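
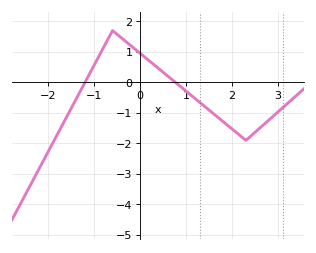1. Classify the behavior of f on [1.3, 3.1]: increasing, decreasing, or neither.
neither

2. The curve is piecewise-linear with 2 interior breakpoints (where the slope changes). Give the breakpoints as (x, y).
(-0.6, 1.7); (2.3, -1.9)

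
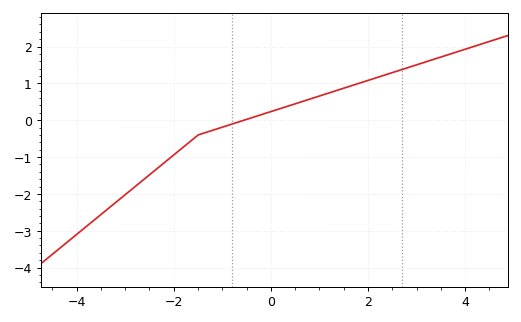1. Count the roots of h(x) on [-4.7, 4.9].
1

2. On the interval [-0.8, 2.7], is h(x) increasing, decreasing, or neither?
increasing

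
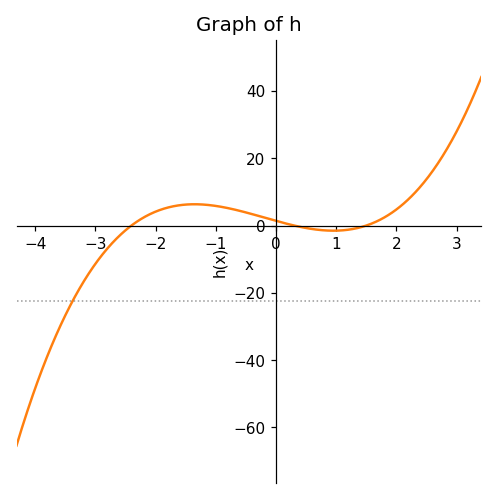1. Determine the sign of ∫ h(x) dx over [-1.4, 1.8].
positive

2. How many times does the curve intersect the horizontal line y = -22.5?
1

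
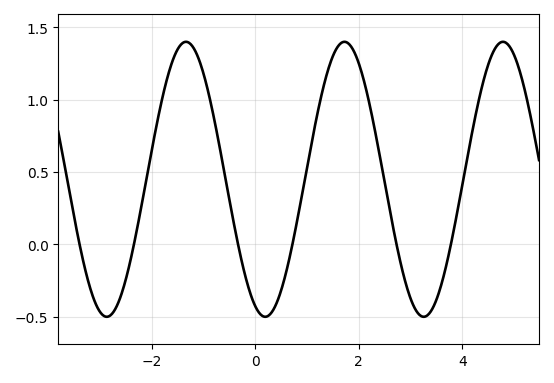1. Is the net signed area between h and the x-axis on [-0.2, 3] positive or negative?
positive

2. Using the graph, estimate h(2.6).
0.25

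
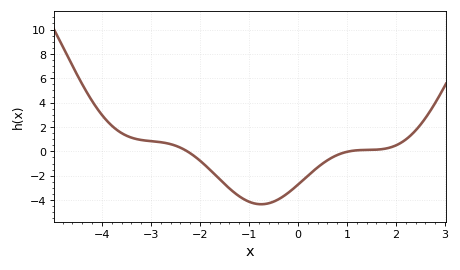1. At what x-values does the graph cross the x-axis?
-2.2, 1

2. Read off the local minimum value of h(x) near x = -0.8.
-4.4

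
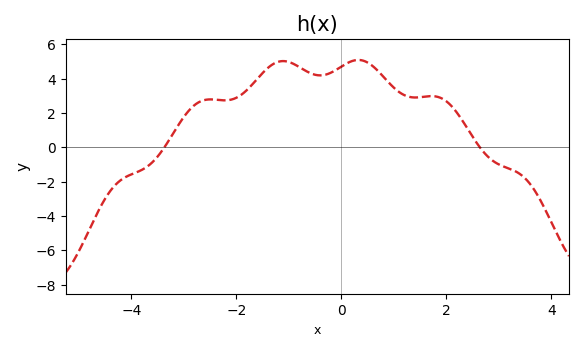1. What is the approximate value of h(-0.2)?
4.4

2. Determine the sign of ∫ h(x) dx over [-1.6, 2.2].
positive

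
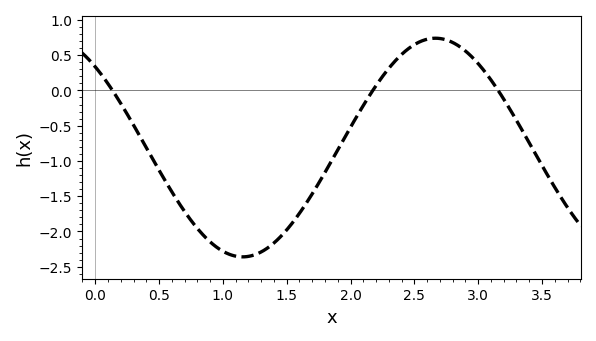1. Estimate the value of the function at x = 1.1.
-2.35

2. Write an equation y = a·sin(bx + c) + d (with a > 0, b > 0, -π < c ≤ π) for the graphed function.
y = 1.55sin(2.08x + 2.31) - 0.81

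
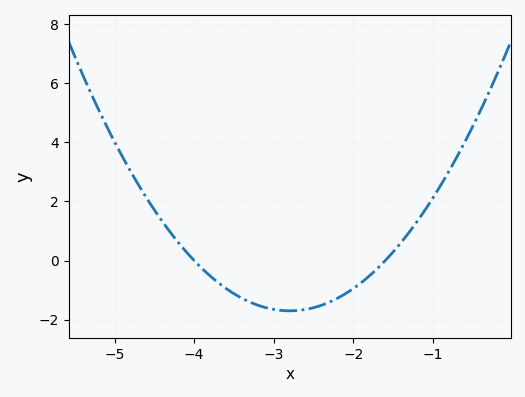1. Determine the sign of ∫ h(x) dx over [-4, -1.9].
negative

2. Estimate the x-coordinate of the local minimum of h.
-2.8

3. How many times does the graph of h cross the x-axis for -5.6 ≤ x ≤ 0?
2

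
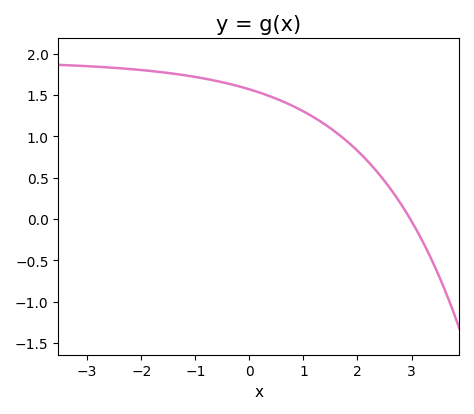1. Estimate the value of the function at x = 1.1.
1.25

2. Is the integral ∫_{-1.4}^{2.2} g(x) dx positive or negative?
positive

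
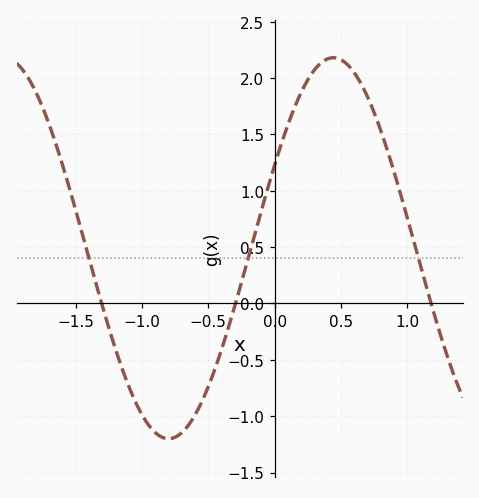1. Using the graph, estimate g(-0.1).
0.8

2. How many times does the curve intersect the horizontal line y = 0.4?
3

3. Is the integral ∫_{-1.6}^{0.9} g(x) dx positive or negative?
positive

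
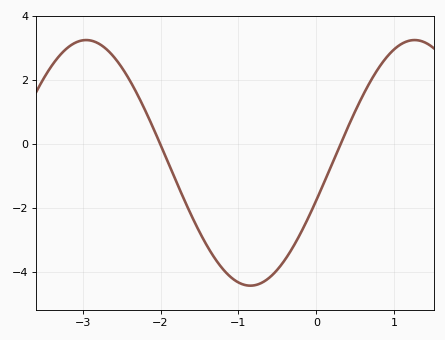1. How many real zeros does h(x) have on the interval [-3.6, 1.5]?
2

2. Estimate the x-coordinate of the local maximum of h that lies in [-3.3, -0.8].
-2.95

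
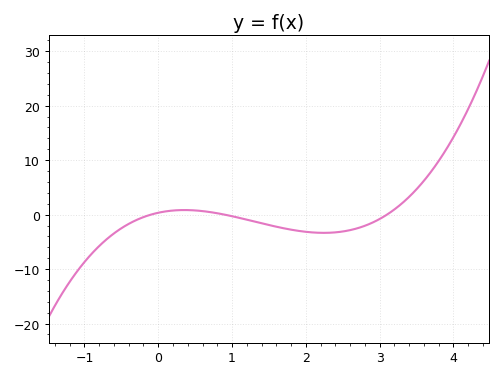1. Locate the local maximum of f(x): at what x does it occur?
0.4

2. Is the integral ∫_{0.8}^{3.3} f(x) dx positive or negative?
negative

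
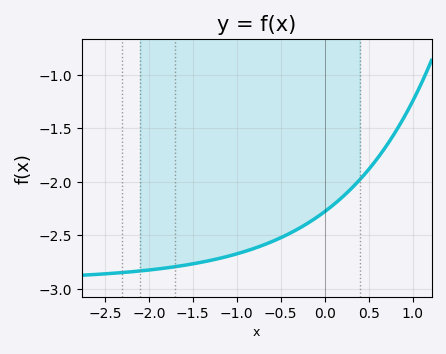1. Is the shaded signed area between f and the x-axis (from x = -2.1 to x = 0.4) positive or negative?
negative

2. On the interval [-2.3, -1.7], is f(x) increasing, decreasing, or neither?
increasing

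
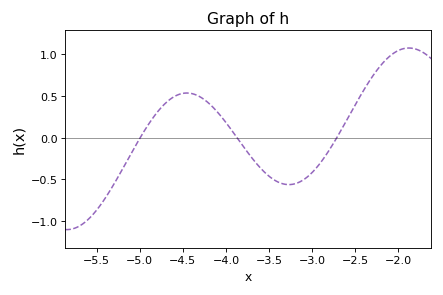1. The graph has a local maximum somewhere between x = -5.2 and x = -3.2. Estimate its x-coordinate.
-4.45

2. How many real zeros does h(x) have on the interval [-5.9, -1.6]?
3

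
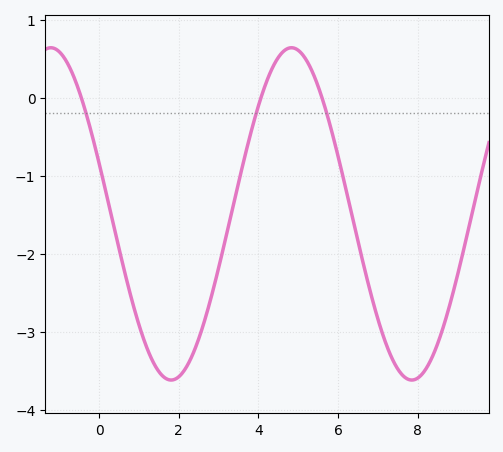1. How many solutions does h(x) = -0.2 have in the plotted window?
3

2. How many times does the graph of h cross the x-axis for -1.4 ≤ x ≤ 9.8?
3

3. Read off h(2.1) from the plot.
-3.5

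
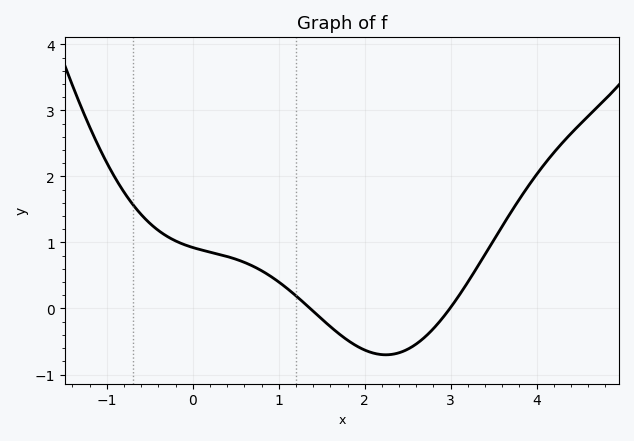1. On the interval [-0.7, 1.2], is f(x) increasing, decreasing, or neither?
decreasing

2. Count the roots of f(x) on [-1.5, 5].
2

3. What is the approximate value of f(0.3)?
0.822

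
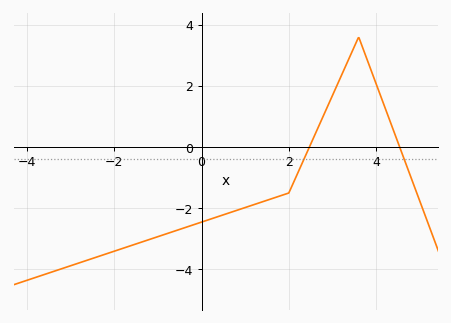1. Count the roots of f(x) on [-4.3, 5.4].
2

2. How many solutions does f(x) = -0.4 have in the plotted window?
2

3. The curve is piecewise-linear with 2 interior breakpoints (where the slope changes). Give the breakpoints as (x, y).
(2, -1.5); (3.6, 3.6)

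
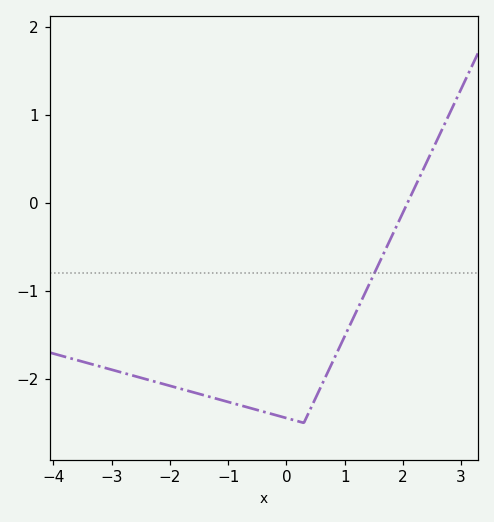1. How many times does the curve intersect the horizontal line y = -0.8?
1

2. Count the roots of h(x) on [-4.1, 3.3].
1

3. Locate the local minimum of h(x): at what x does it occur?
0.298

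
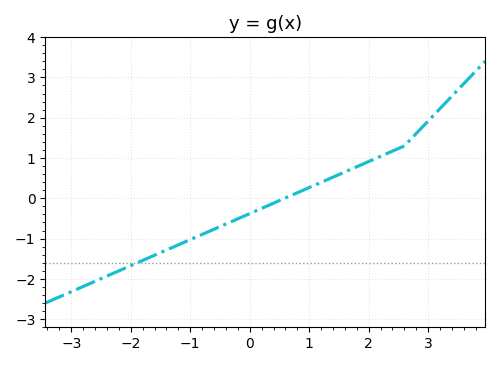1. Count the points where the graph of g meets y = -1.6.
1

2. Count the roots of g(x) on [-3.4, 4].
1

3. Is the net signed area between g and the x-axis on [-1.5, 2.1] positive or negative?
negative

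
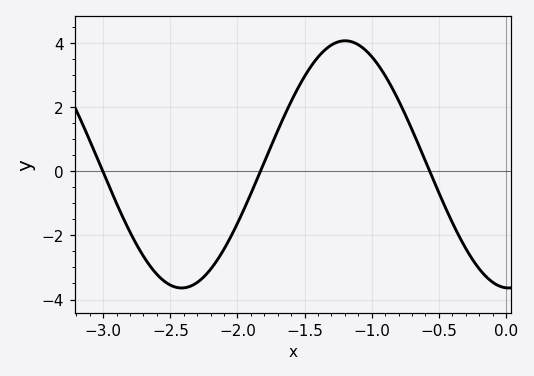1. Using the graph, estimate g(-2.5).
-3.6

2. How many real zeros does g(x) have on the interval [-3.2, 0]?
3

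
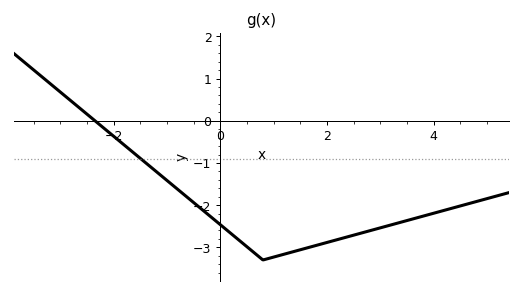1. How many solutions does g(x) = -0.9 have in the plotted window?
1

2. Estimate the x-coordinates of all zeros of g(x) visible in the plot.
-2.35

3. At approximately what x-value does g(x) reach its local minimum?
0.8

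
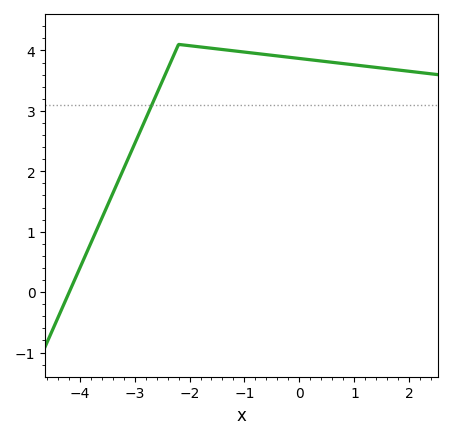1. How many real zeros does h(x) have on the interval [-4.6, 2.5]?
1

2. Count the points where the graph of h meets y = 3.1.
1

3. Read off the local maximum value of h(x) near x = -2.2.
4.1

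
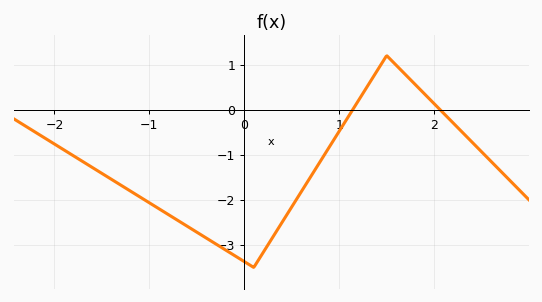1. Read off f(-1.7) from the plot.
-1.2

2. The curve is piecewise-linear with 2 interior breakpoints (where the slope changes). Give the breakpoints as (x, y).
(0.1, -3.5); (1.5, 1.2)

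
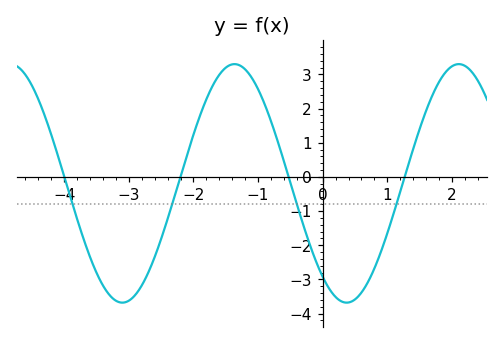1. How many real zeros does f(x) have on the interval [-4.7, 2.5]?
4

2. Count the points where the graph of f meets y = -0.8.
4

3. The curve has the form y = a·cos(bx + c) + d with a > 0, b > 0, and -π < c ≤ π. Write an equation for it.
y = 3.49cos(1.81x + 2.47) - 0.19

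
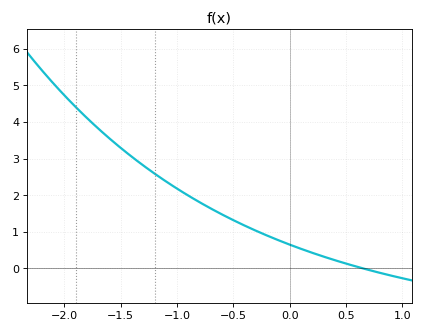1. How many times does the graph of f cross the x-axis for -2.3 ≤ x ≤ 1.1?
1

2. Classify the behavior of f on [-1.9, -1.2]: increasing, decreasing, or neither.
decreasing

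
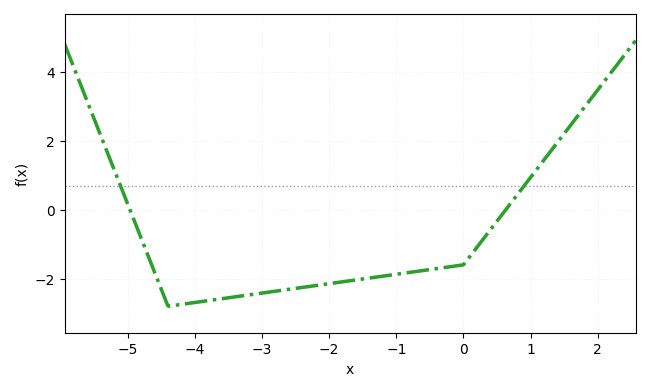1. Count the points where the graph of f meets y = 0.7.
2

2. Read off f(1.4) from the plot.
1.95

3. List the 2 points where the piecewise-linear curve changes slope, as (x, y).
(-4.4, -2.8); (0, -1.6)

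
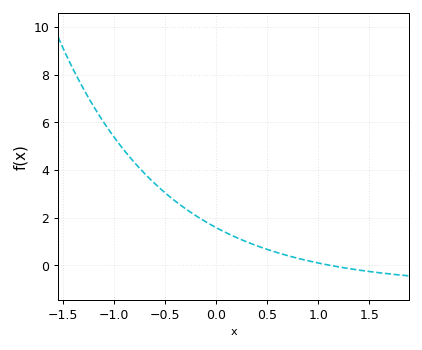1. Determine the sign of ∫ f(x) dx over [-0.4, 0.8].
positive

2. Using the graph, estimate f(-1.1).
6.01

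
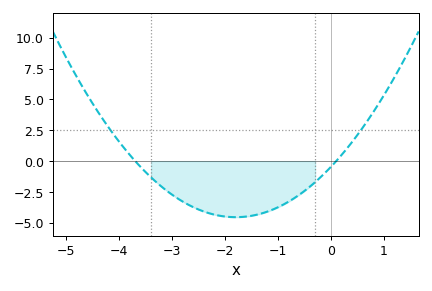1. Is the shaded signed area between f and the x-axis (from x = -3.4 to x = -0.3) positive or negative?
negative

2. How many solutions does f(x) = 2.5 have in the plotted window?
2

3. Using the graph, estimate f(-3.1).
-2.42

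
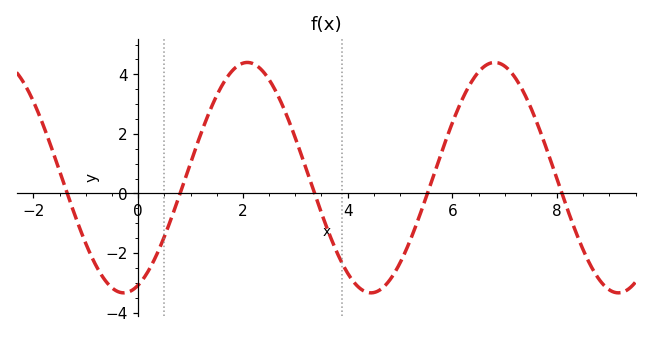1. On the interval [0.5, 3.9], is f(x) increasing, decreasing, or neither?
neither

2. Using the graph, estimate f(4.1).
-3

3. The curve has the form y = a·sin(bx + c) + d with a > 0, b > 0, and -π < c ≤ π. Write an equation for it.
y = 3.87sin(1.3x - 1.2) + 0.53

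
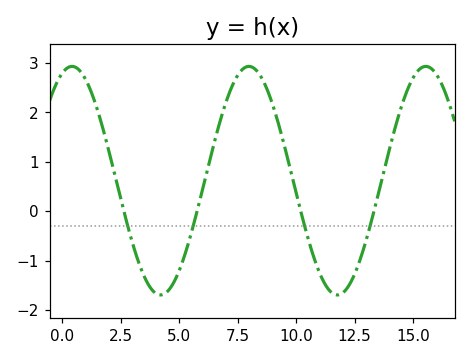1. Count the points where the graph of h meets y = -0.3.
4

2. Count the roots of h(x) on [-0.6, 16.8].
4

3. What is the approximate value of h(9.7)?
0.9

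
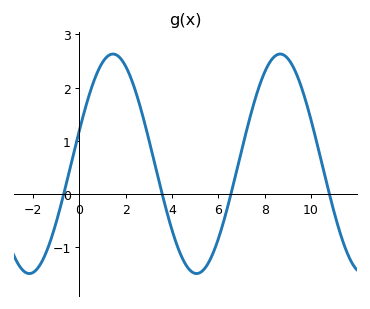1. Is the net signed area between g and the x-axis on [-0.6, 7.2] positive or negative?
positive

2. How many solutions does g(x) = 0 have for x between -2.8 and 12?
4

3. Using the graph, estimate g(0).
1.2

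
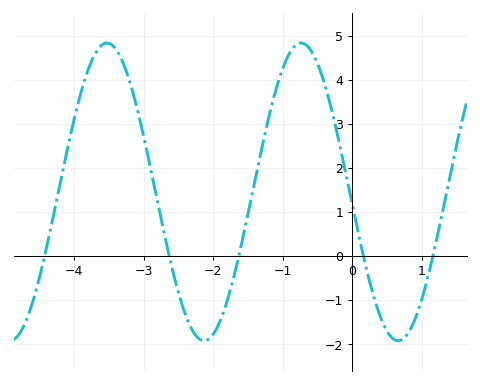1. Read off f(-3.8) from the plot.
4.22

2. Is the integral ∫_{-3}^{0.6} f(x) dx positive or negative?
positive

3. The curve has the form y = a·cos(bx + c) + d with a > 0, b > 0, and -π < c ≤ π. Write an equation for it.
y = 3.38cos(2.25x + 1.65) + 1.46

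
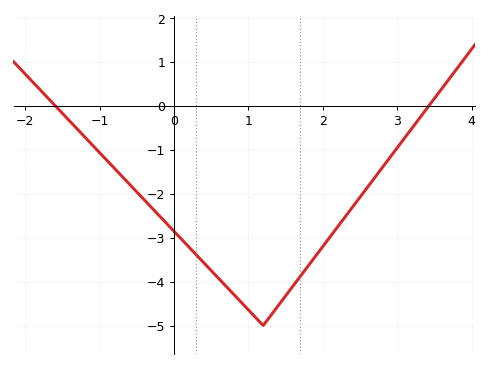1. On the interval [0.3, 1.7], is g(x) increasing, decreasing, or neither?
neither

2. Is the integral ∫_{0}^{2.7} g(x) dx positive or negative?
negative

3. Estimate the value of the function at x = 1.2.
-5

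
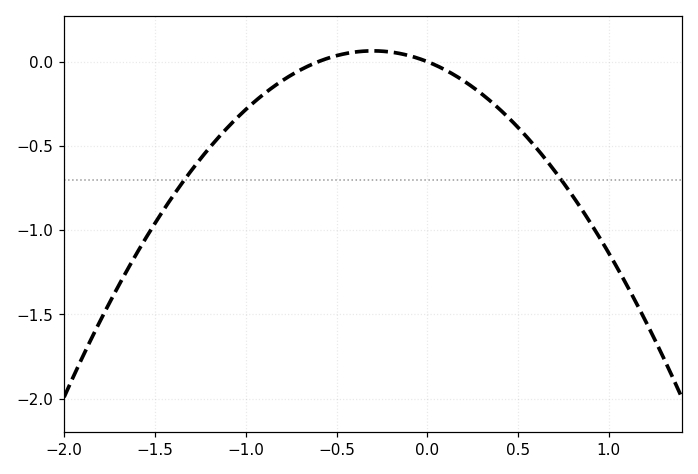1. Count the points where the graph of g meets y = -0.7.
2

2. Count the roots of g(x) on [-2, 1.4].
2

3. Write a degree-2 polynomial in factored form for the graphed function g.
y = -0.71(x + 0.6)(x - 0)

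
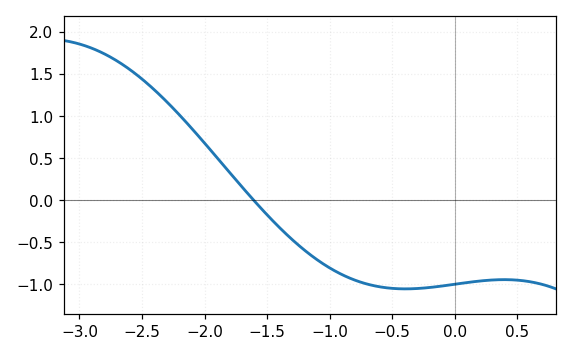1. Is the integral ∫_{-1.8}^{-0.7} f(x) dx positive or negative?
negative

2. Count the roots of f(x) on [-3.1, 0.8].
1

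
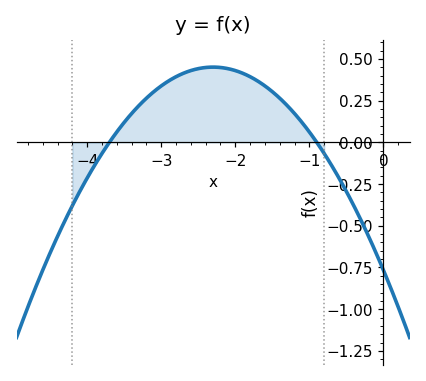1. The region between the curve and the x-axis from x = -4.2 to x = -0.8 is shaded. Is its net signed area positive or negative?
positive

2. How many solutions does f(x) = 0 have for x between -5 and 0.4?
2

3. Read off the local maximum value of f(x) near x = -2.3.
0.451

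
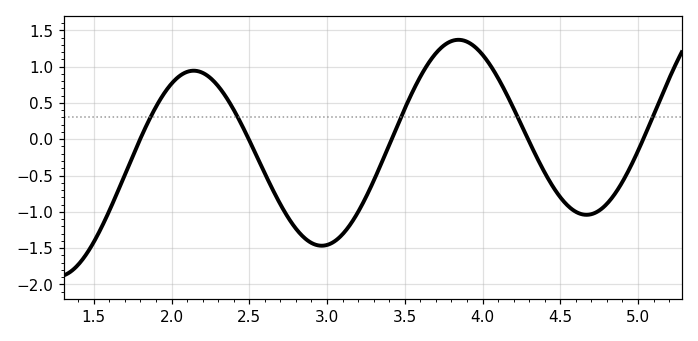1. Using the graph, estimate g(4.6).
-1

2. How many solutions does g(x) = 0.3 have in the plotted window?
5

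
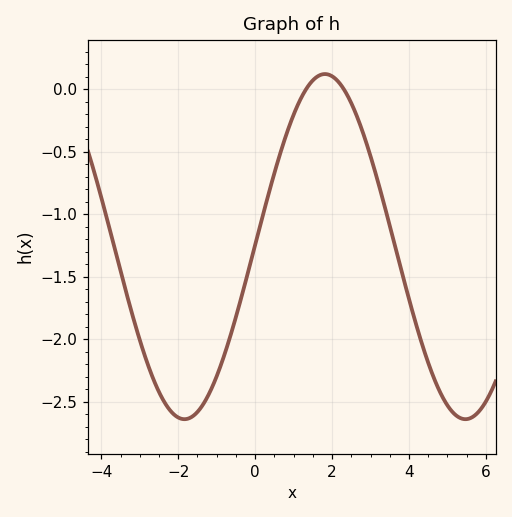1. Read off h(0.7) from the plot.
-0.45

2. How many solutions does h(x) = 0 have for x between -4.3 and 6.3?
2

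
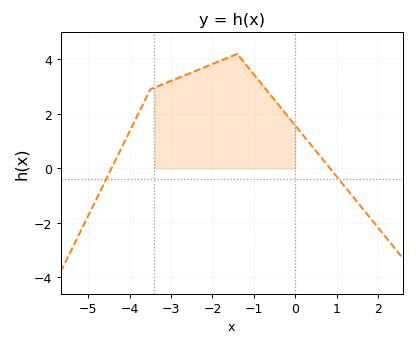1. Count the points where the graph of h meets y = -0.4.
2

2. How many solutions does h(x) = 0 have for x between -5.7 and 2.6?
2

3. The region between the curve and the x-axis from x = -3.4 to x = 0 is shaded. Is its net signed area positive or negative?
positive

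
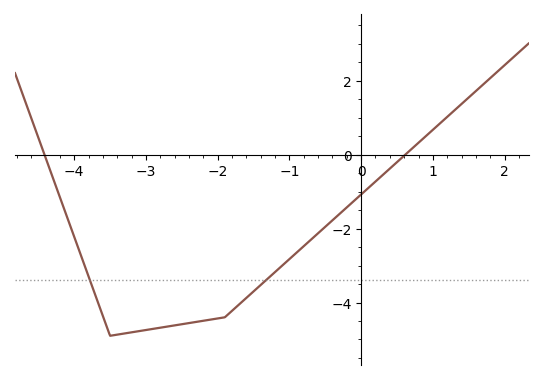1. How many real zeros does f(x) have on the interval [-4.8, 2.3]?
2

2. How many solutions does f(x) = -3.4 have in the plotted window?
2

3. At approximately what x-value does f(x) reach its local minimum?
-3.5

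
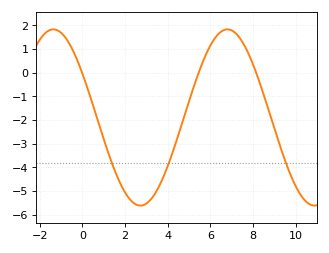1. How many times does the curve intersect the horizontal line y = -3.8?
3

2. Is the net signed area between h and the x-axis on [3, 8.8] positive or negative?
negative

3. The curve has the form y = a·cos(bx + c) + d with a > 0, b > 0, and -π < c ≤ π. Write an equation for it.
y = 3.72cos(0.77x + 1) - 1.89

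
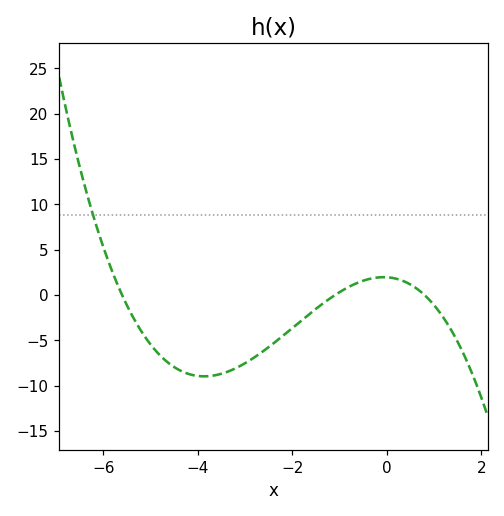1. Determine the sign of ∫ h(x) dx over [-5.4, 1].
negative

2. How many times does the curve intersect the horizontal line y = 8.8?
1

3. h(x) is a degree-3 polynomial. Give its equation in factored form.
y = -0.4(x + 5.6)(x + 1.1)(x - 0.8)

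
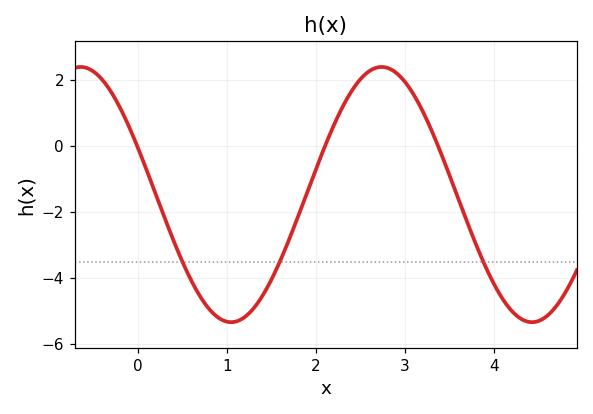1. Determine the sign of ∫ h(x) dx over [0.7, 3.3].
negative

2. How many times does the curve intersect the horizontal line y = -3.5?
3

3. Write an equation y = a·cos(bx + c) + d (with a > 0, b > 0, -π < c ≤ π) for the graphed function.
y = 3.87cos(1.86x + 1.19) - 1.47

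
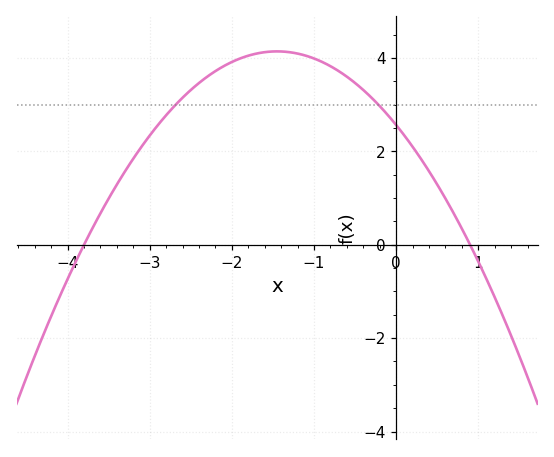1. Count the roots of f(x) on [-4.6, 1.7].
2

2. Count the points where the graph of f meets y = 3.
2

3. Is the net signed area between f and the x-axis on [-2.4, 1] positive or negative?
positive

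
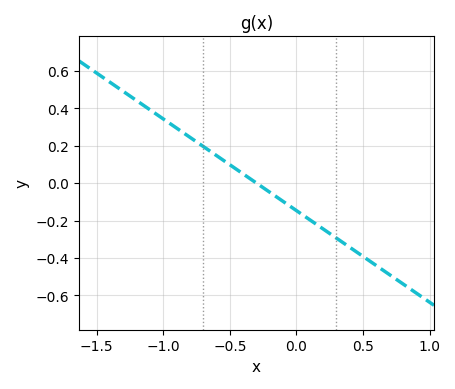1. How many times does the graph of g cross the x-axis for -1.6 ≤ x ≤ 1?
1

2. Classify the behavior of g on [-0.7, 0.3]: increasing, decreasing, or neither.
decreasing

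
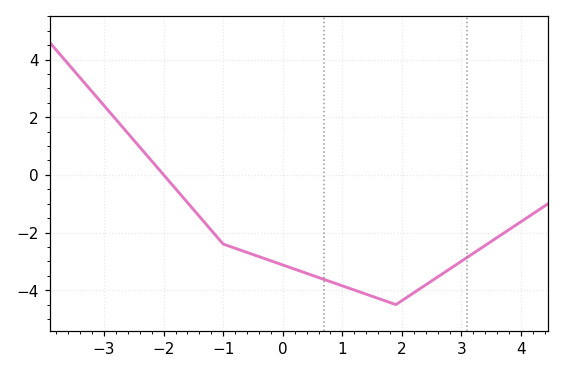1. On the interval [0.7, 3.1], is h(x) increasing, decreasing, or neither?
neither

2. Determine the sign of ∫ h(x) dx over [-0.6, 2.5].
negative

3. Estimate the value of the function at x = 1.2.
-3.99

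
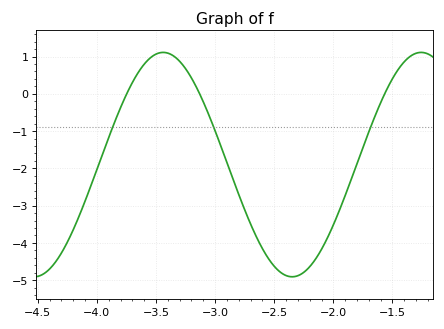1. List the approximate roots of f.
-3.75, -3.15, -1.55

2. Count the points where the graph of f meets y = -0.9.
3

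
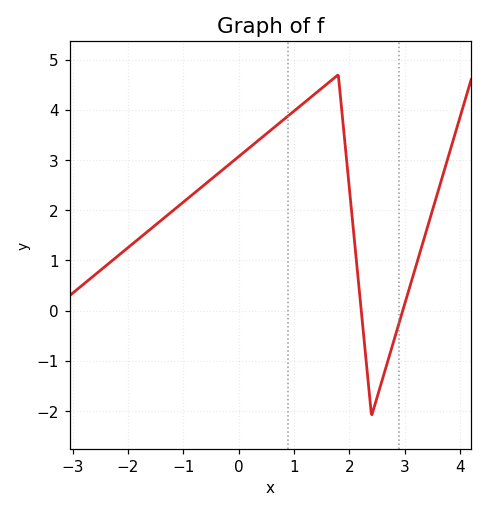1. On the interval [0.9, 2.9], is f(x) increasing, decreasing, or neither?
neither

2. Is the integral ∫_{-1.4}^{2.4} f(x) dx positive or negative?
positive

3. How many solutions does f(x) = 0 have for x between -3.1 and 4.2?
2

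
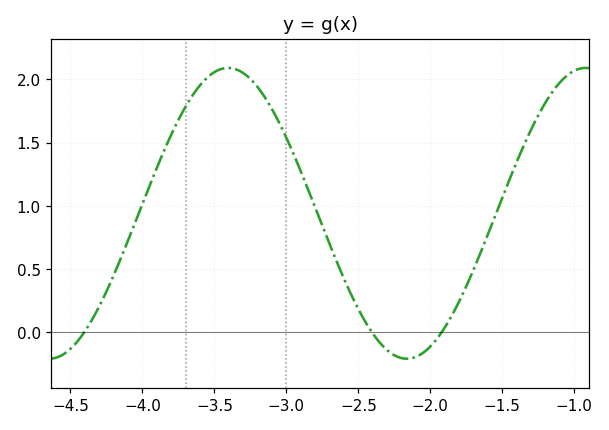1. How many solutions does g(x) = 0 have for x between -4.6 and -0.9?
3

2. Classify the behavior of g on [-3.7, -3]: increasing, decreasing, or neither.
neither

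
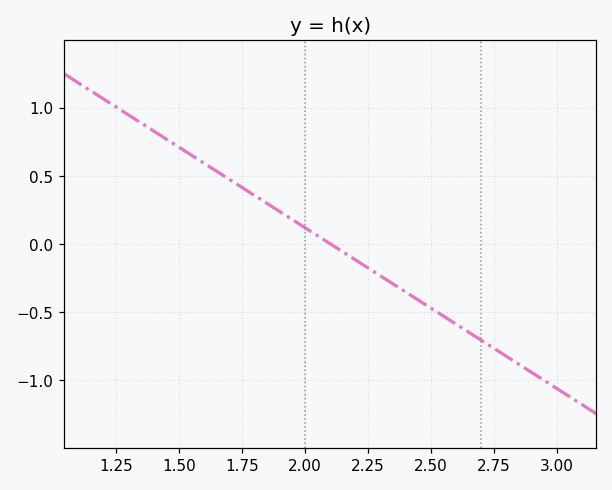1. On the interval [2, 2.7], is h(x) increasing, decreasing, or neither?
decreasing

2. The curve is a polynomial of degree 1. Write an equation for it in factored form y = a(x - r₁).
y = -1.18(x - 2.1)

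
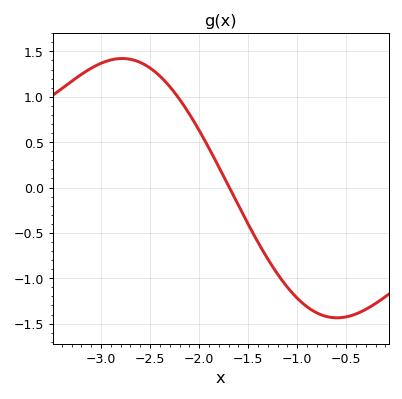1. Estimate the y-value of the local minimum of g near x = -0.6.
-1.45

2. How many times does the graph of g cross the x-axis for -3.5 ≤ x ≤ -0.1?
1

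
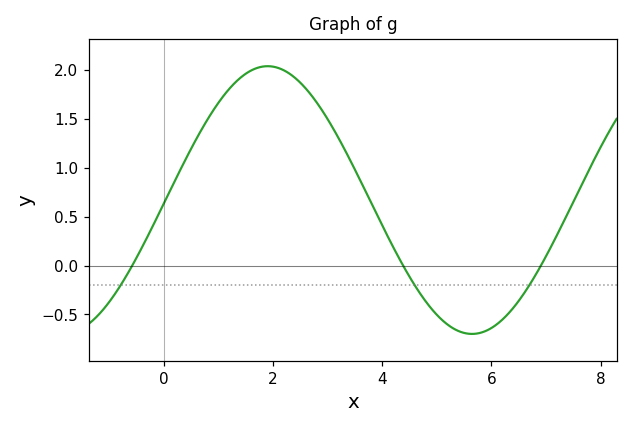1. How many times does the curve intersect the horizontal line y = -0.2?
3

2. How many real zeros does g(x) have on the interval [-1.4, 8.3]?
3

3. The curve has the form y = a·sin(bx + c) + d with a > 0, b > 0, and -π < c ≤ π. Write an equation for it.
y = 1.37sin(0.84x - 0.03) + 0.67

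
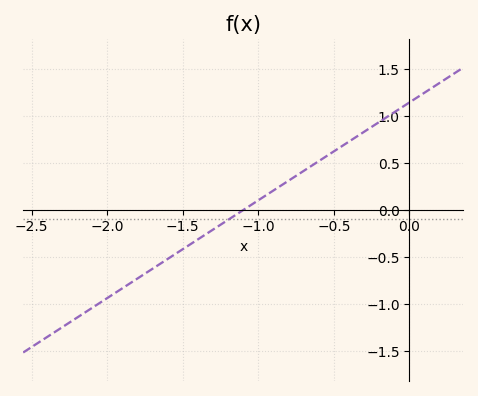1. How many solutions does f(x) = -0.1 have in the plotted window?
1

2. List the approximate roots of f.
-1.1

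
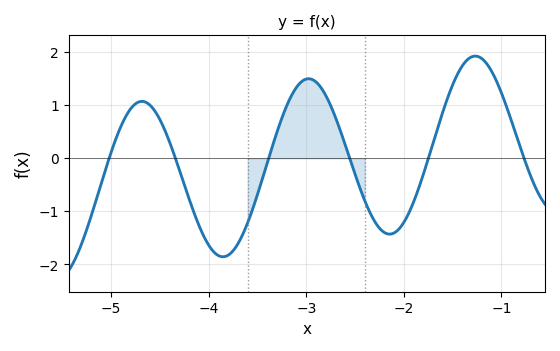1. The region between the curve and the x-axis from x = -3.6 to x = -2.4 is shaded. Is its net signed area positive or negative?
positive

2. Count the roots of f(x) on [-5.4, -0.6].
6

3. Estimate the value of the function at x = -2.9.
1.44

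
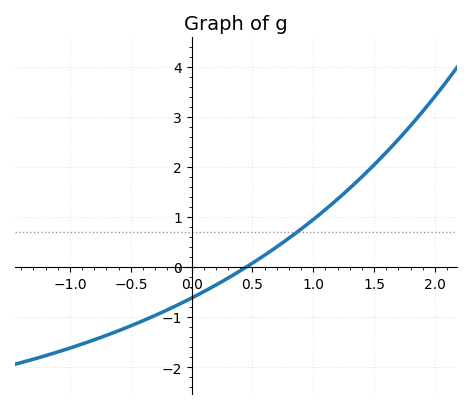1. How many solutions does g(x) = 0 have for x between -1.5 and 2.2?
1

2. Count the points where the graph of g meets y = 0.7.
1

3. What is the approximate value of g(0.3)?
-0.2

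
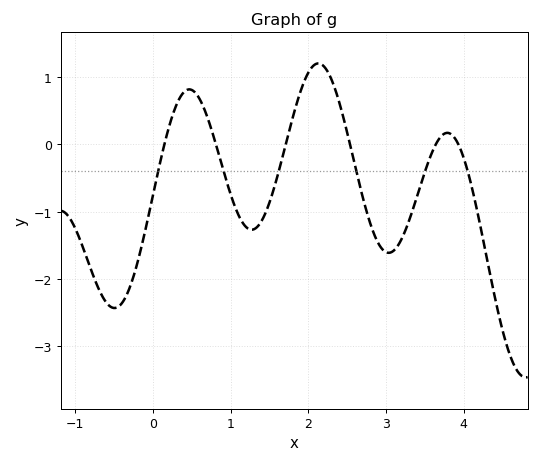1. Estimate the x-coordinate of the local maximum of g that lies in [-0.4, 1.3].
0.467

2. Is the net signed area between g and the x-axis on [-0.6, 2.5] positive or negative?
negative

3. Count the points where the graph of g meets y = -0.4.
6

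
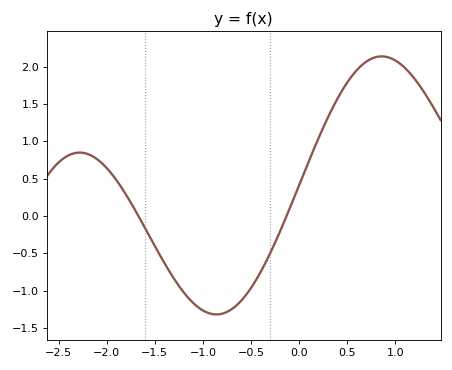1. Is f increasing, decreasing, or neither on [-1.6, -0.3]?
neither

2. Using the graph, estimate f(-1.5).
-0.4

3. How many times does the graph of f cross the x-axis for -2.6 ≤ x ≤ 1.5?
2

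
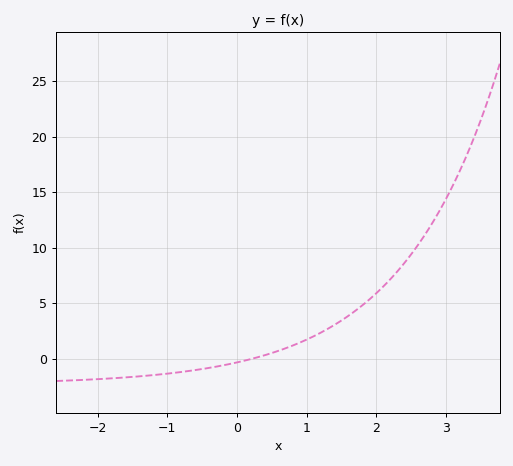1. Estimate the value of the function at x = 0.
-0.31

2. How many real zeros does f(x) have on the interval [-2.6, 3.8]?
1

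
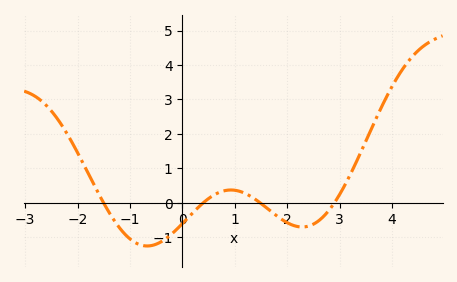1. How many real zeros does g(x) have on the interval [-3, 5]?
4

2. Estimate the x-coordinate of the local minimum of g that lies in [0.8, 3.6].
2.28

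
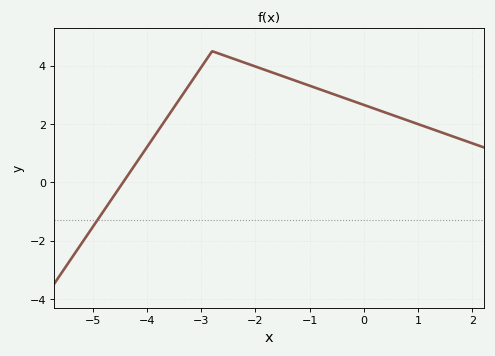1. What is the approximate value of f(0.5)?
2.4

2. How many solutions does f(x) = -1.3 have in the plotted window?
1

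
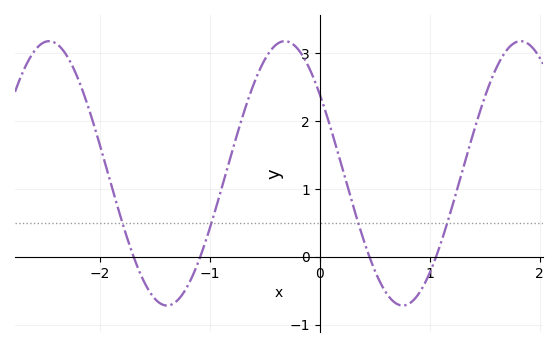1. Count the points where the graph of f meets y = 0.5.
4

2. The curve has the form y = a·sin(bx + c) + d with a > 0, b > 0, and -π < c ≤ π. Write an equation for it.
y = 1.95sin(2.93x + 2.5) + 1.23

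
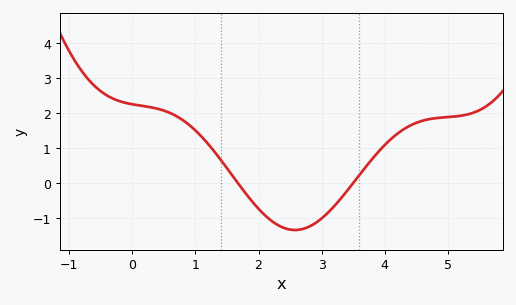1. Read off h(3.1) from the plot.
-0.846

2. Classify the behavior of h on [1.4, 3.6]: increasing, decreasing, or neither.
neither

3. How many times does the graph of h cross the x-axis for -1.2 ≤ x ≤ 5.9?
2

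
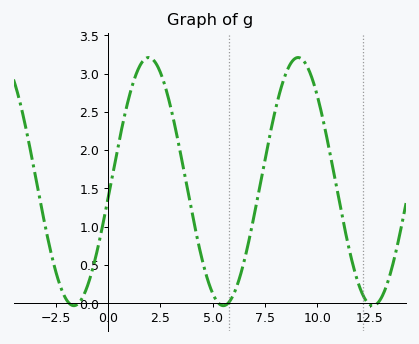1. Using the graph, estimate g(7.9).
2.4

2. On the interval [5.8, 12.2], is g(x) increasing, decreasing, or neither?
neither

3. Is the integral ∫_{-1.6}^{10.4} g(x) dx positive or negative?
positive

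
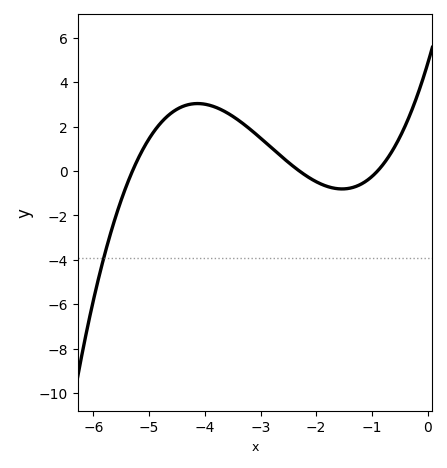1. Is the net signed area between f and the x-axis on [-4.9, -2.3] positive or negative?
positive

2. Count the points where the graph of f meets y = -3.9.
1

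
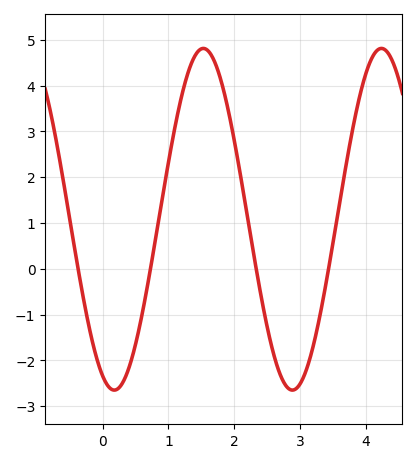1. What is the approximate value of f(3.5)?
0.5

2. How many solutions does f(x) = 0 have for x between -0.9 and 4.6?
4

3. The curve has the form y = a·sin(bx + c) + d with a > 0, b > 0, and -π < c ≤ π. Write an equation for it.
y = 3.73sin(2.3x - 2) + 1.08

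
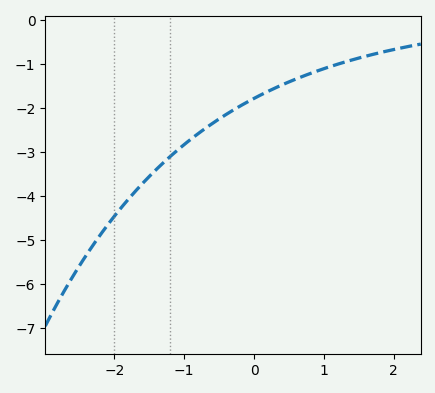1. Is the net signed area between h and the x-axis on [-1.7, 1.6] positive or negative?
negative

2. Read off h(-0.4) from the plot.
-2.1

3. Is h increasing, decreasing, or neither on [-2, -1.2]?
increasing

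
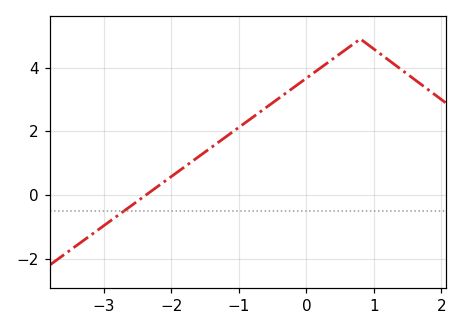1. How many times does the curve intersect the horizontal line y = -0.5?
1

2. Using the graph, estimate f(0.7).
4.75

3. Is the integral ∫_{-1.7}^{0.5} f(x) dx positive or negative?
positive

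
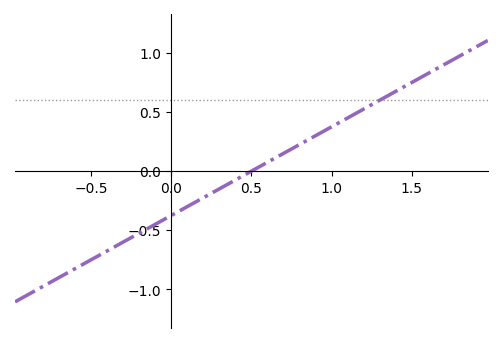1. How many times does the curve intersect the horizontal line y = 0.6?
1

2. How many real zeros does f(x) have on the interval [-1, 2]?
1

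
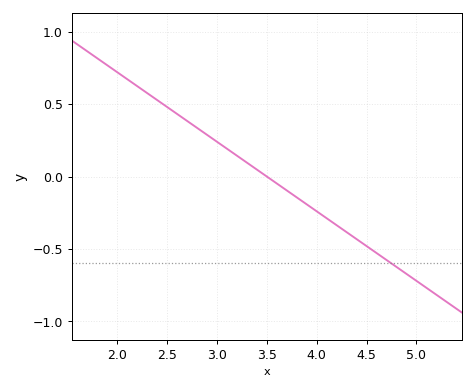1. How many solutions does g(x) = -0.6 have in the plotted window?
1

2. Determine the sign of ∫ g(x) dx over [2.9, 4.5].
negative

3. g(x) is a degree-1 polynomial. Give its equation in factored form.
y = -0.48(x - 3.5)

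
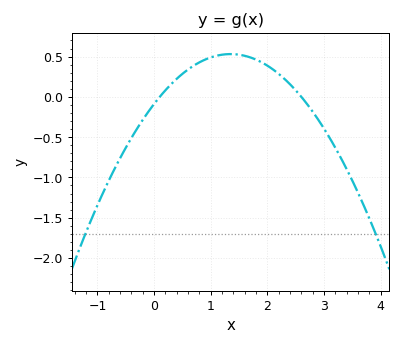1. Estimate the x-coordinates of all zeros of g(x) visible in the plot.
0.1, 2.6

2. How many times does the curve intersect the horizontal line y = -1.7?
2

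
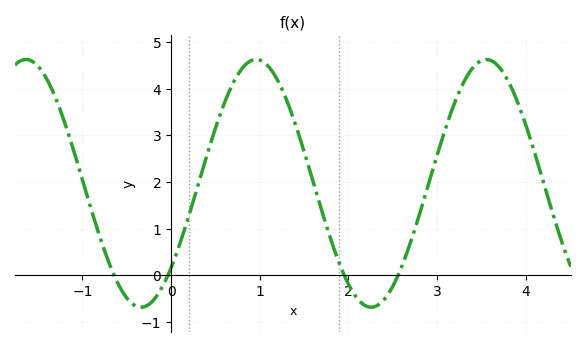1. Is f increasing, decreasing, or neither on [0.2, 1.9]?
neither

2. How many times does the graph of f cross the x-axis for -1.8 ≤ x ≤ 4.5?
4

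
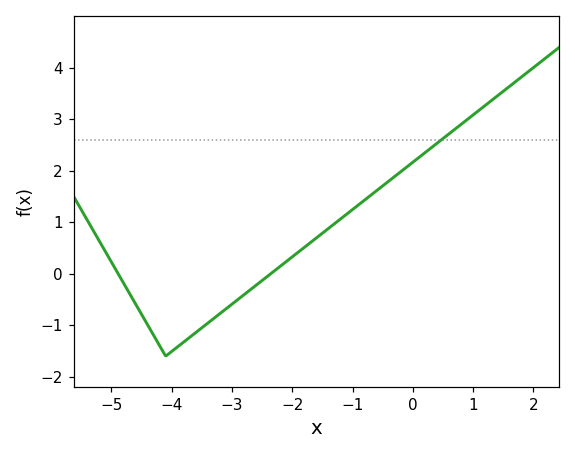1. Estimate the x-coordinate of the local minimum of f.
-4.1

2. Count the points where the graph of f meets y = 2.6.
1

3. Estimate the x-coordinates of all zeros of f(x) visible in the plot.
-4.89, -2.36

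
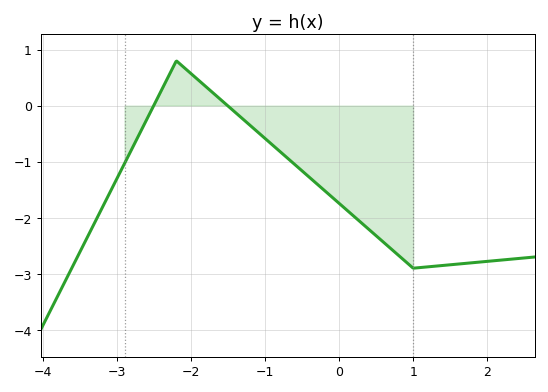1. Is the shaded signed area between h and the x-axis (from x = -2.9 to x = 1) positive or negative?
negative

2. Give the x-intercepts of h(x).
-2.51, -1.51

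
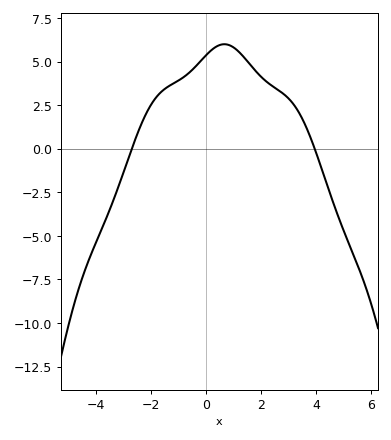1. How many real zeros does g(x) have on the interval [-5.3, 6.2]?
2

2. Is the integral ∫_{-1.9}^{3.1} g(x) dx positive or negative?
positive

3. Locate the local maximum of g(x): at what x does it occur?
0.66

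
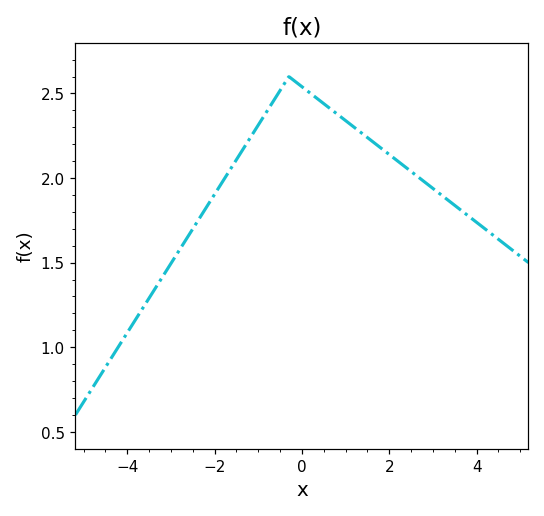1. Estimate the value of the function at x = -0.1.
2.56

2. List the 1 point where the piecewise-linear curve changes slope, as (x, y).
(-0.3, 2.6)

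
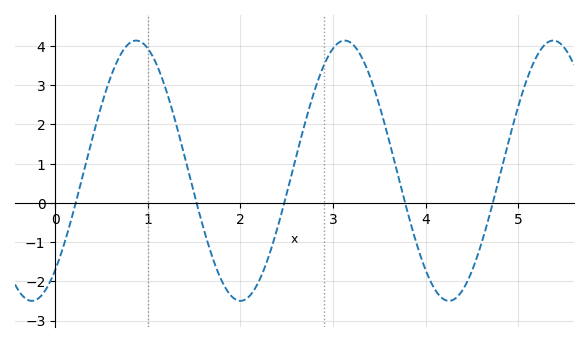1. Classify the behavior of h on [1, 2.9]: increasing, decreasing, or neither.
neither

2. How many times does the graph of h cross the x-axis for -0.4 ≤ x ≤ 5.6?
5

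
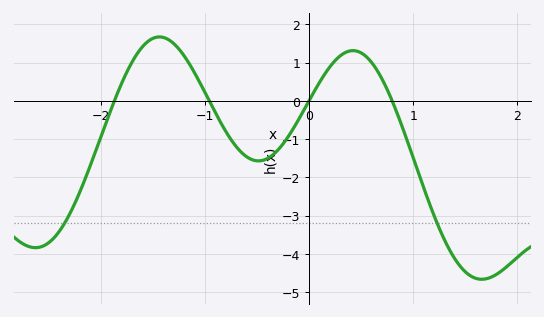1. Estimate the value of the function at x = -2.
-0.949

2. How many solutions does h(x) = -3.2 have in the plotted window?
2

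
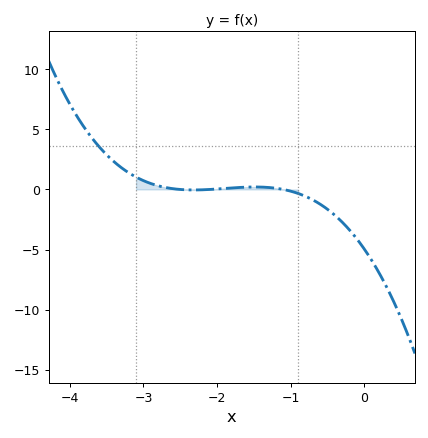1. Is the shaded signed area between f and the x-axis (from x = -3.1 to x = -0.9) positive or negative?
positive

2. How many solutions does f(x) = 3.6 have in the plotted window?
1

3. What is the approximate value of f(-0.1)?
-4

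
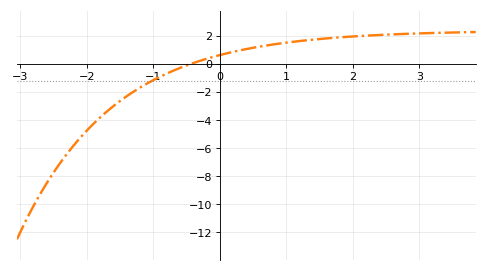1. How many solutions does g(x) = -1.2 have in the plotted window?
1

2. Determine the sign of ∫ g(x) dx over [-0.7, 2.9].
positive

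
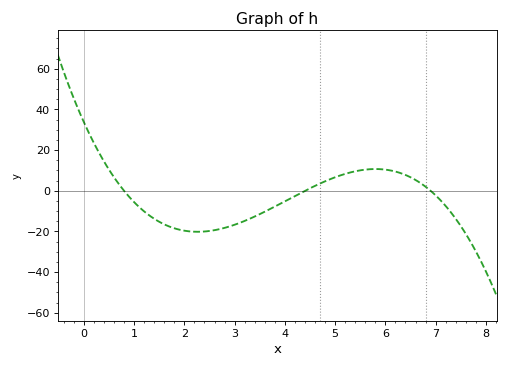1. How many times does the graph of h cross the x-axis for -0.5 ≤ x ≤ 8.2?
3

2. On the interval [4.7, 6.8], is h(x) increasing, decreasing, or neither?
neither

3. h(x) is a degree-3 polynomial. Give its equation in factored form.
y = -1.39(x - 0.8)(x - 4.4)(x - 6.9)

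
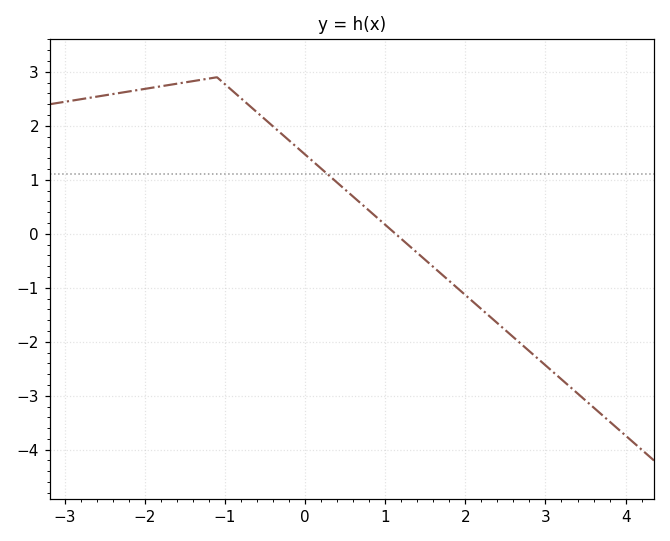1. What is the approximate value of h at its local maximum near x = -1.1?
2.9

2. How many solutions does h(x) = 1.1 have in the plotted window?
1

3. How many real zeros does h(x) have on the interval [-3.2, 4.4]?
1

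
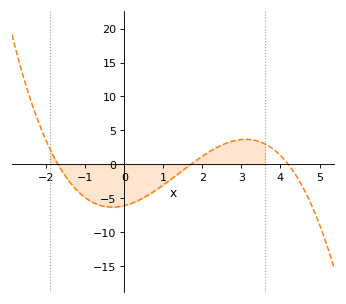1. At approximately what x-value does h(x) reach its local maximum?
3.2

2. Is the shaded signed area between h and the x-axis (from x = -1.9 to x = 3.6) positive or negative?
negative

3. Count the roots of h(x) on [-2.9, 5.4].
3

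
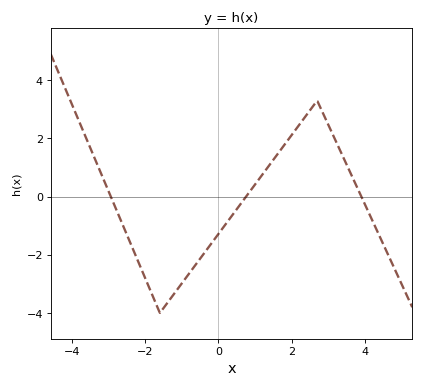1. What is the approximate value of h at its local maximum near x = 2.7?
3.3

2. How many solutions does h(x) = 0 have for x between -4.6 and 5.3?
3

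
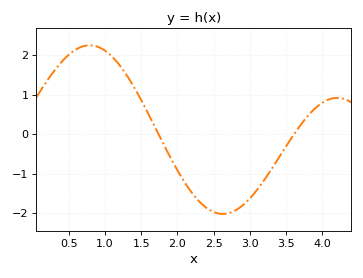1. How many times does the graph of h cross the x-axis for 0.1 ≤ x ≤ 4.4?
2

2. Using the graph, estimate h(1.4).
1.19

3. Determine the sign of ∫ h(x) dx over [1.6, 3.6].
negative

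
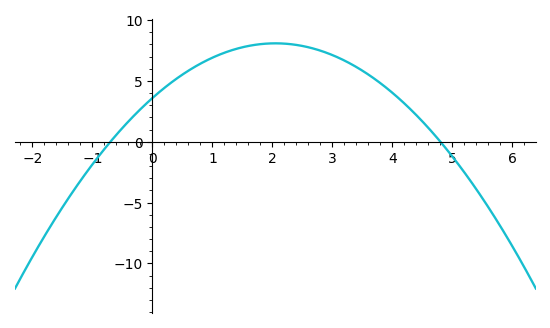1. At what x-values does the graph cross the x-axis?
-0.7, 4.8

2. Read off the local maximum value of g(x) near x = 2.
8.09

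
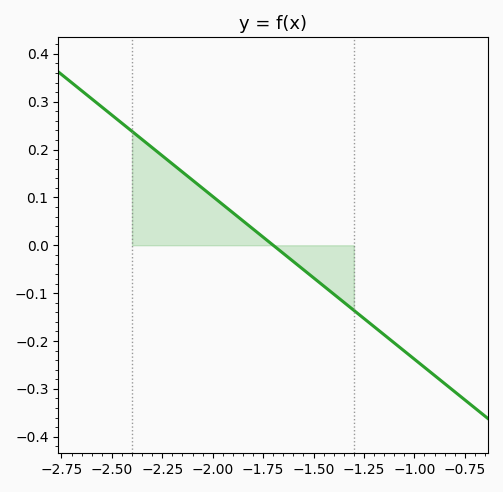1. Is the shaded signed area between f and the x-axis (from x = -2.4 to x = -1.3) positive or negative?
positive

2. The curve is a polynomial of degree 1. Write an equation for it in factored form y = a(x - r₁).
y = -0.34(x + 1.7)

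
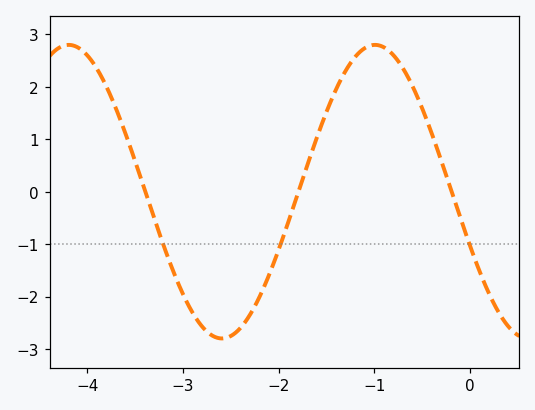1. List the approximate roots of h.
-3.39, -1.79, -0.189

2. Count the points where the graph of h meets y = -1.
3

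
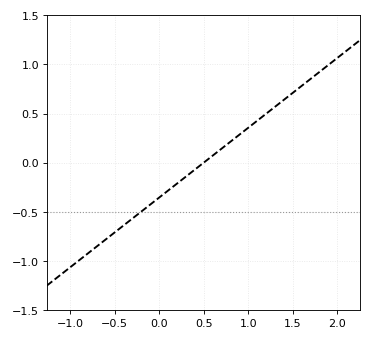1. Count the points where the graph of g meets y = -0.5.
1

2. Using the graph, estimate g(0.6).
0.05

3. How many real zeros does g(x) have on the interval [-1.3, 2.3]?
1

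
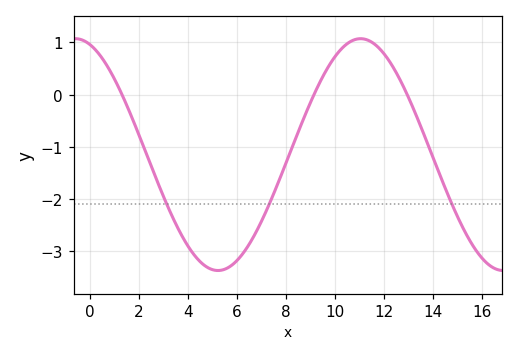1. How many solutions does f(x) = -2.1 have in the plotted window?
3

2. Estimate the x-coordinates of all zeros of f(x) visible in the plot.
1.4, 9.2, 13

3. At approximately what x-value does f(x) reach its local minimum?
5.2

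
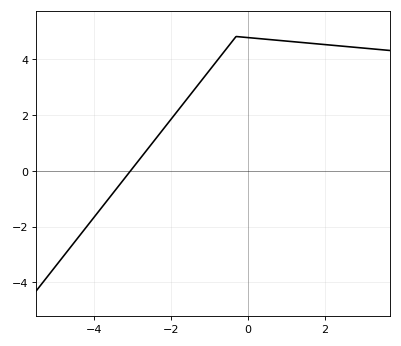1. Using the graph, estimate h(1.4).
4.59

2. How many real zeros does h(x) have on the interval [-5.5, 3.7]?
1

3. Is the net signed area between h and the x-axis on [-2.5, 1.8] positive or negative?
positive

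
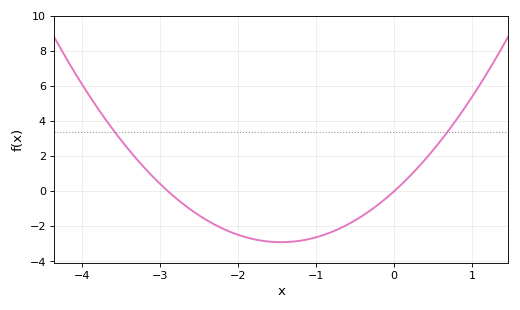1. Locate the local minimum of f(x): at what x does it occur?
-1.5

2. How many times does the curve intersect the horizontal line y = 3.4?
2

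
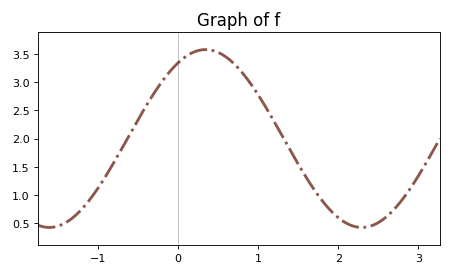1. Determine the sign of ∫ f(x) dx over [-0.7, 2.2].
positive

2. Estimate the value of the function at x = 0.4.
3.57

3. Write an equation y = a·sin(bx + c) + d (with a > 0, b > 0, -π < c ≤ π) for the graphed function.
y = 1.58sin(1.61x + 1.02) + 2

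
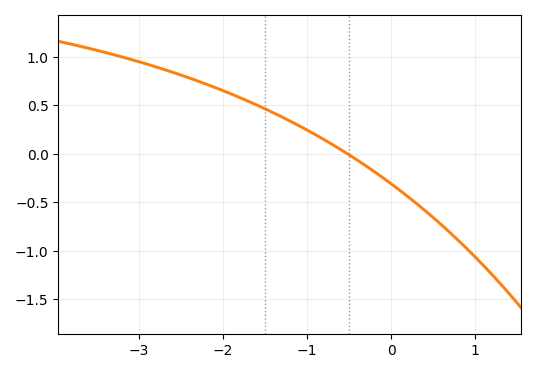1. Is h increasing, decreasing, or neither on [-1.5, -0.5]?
decreasing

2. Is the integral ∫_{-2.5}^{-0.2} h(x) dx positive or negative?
positive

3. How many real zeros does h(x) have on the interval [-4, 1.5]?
1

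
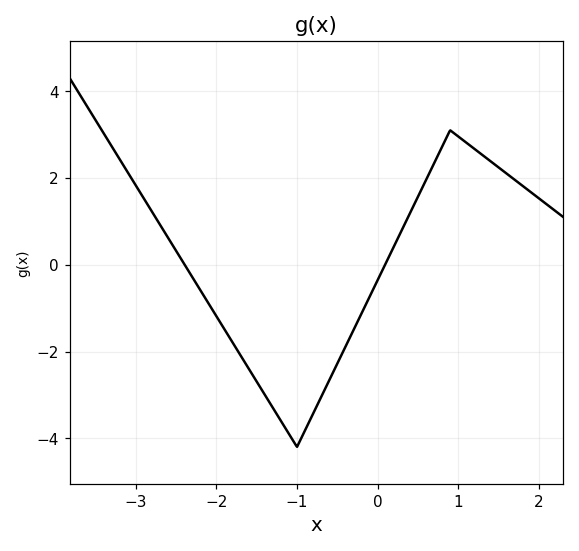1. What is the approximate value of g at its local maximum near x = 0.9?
3.1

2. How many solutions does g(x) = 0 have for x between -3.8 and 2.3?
2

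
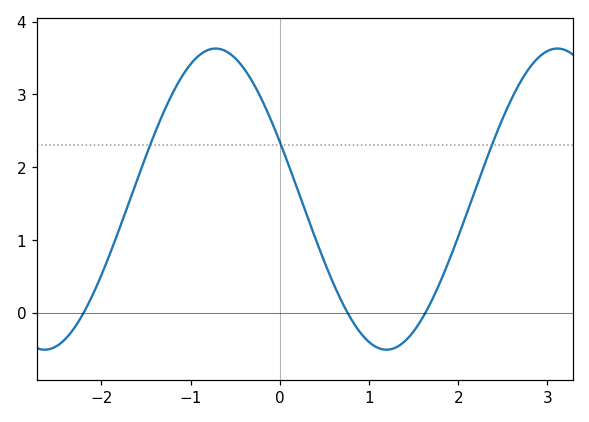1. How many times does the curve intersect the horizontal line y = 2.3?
3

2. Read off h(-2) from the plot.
0.518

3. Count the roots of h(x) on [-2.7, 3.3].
3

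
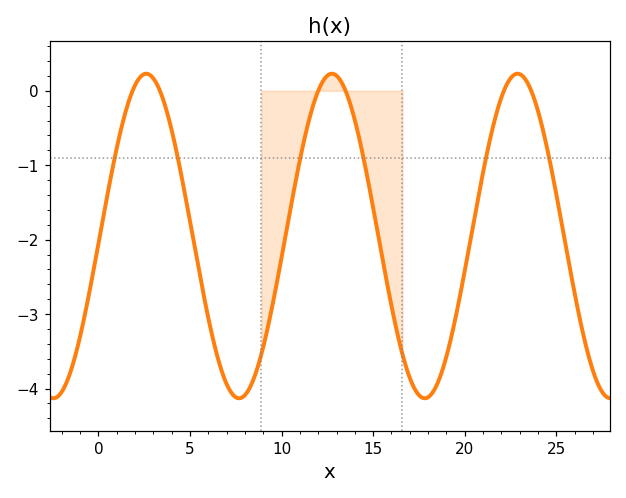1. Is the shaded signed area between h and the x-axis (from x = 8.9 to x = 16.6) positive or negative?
negative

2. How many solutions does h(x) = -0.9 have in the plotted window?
6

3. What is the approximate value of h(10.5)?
-1.57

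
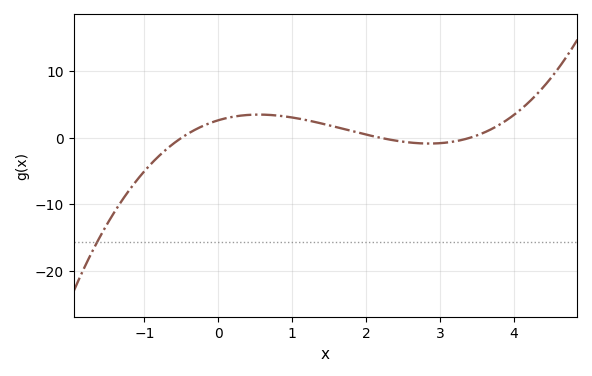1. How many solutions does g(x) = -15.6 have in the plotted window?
1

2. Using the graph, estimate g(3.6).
0.815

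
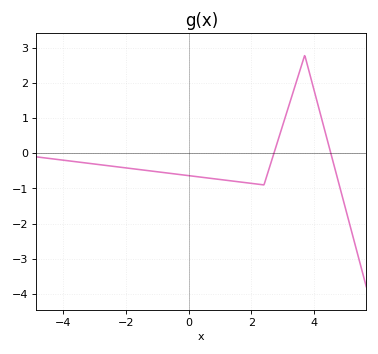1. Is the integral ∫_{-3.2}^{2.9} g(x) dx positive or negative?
negative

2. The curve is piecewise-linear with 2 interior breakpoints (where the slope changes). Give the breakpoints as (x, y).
(2.4, -0.9); (3.7, 2.8)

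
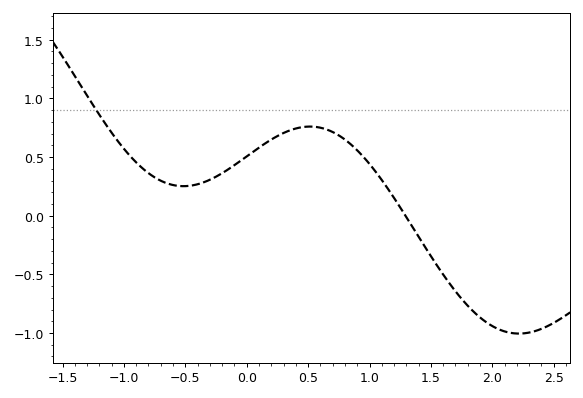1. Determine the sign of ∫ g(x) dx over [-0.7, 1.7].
positive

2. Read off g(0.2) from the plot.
0.649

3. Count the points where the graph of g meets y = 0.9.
1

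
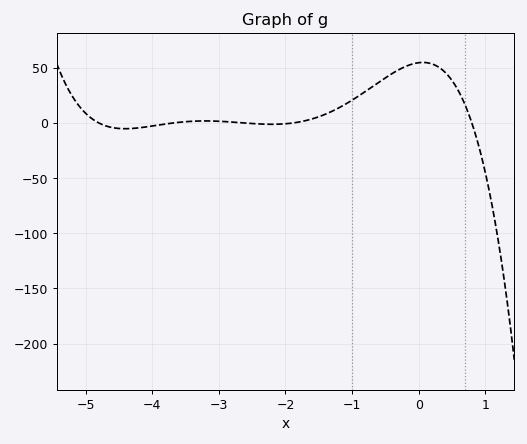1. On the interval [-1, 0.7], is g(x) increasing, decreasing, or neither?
neither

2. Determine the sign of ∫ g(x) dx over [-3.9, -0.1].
positive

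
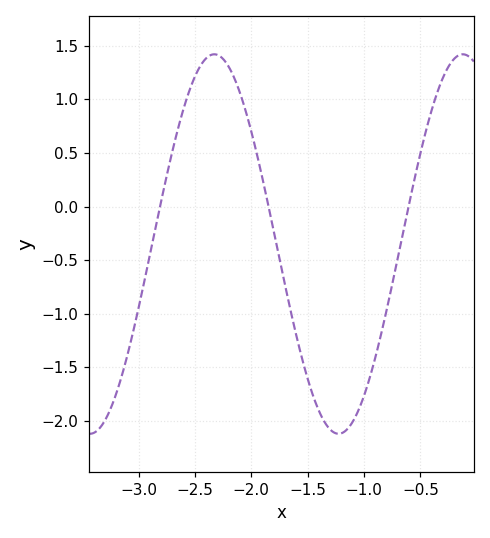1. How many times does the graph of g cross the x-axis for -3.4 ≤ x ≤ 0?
3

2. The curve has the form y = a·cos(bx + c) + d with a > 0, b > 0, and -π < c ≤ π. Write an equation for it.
y = 1.77cos(2.85x + 0.352) - 0.35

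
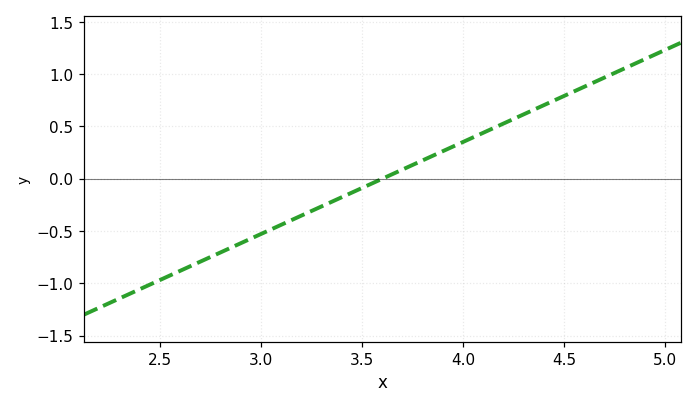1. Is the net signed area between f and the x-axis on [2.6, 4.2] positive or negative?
negative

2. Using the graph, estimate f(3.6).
0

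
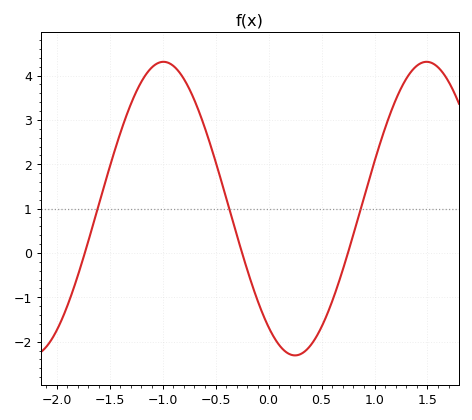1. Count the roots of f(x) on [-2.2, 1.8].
3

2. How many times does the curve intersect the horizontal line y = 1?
3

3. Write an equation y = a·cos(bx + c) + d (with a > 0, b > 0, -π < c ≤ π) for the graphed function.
y = 3.31cos(2.53x + 2.51) + 1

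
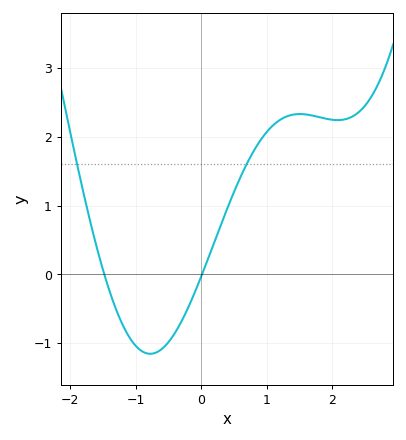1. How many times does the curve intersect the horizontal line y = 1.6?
2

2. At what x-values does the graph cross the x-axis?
-1.5, 0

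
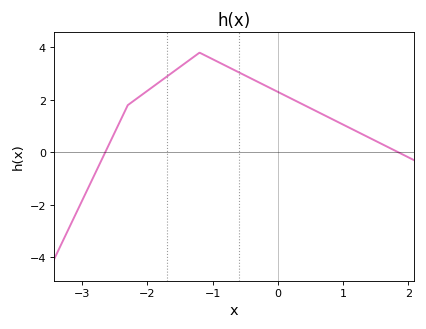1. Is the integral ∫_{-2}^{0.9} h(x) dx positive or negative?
positive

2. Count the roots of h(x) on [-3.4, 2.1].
2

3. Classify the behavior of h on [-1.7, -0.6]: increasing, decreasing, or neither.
neither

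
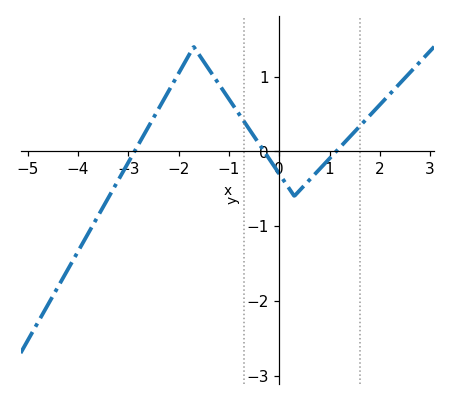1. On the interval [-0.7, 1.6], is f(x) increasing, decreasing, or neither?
neither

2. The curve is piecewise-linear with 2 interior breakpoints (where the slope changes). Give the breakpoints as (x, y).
(-1.7, 1.4); (0.3, -0.6)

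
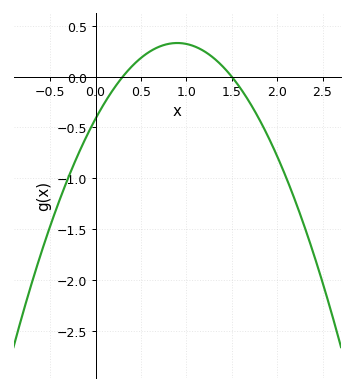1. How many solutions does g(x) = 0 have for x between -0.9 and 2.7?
2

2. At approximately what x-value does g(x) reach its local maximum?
0.9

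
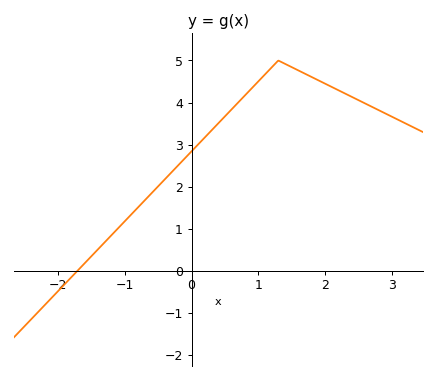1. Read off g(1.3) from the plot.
5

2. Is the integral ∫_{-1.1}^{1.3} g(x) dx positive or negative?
positive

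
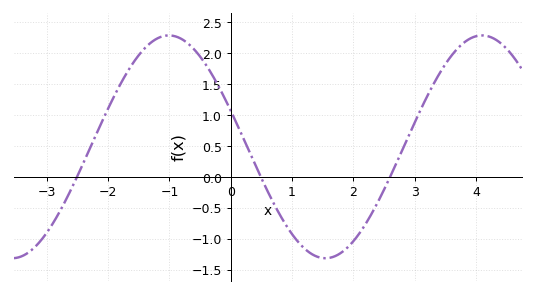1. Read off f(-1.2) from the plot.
2.25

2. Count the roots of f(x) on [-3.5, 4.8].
3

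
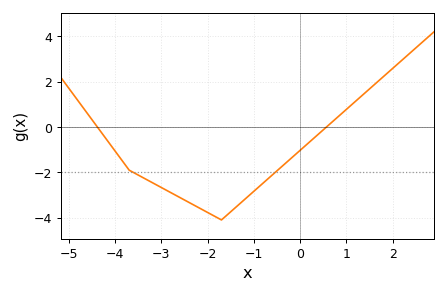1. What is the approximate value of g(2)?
2.6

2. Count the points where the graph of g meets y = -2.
2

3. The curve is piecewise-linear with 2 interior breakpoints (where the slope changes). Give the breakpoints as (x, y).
(-3.7, -1.9); (-1.7, -4.1)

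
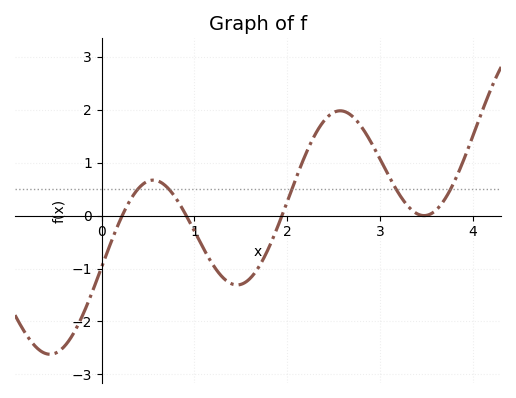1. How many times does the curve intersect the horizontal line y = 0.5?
5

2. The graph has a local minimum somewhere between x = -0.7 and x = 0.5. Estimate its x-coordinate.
-0.6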